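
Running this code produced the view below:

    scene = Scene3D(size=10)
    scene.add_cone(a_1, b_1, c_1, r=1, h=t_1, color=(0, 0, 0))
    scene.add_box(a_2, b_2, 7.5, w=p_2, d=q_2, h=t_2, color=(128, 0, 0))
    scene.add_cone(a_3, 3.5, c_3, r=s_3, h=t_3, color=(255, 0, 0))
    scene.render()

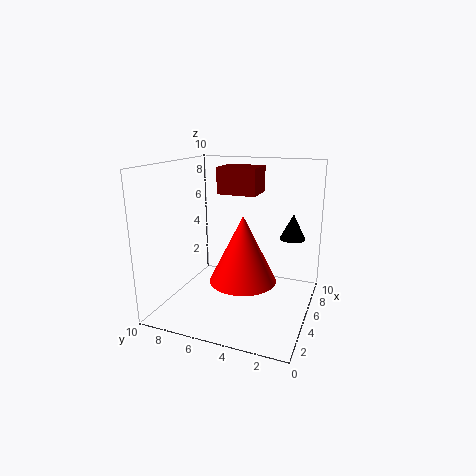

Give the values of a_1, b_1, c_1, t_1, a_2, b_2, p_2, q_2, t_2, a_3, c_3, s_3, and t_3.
a_1 = 9; b_1 = 2; c_1 = 4; t_1 = 2; a_2 = 7; b_2 = 4.5; p_2 = 2.5; q_2 = 3; t_2 = 2; a_3 = 2; c_3 = 3.5; s_3 = 2; t_3 = 4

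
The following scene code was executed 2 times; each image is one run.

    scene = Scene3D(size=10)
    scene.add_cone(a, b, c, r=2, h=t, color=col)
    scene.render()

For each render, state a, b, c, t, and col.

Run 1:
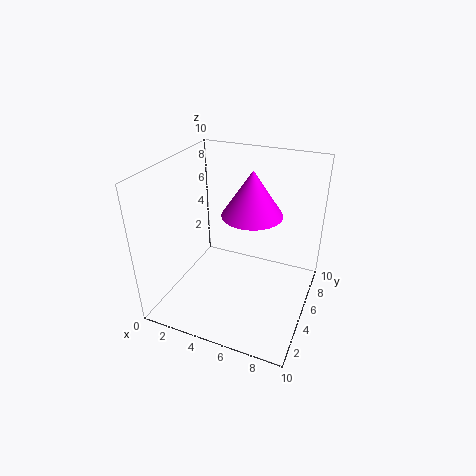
a = 6; b = 5; c = 7; t = 3; col = 'magenta'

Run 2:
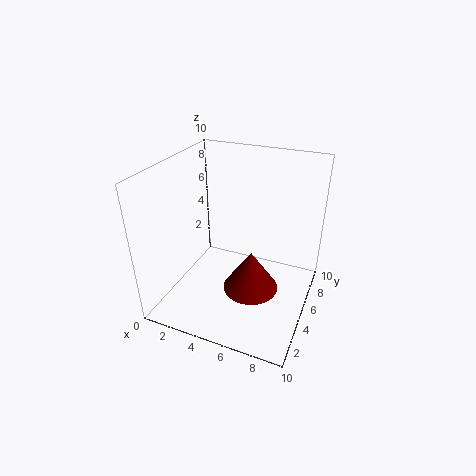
a = 6; b = 5; c = 1; t = 3; col = 'maroon'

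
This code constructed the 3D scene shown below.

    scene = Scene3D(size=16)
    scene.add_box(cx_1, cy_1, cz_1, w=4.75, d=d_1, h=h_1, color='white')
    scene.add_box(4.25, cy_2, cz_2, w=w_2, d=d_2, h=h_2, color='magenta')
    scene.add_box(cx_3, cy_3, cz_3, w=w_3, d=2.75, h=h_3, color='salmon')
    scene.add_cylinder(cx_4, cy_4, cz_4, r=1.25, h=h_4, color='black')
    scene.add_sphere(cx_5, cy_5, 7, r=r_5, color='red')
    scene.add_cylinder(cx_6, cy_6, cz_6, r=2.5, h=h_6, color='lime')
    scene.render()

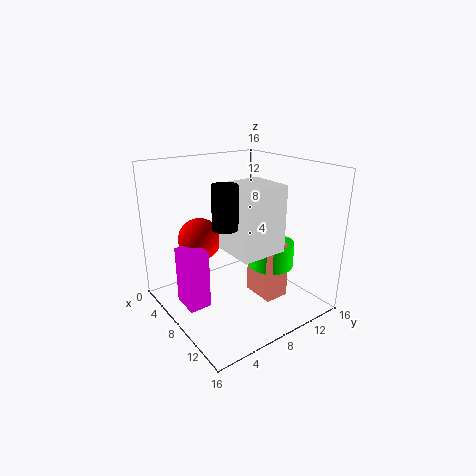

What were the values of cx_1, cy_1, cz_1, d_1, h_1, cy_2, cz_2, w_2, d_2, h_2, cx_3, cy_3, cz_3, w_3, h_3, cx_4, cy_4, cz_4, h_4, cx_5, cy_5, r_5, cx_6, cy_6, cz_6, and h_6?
cx_1 = 8, cy_1 = 5.5, cz_1 = 7.5, d_1 = 5, h_1 = 7, cy_2 = 2, cz_2 = 0.25, w_2 = 3.25, d_2 = 2.5, h_2 = 6.75, cx_3 = 8.5, cy_3 = 9, cz_3 = 1.5, w_3 = 3.75, h_3 = 6.25, cx_4 = 10.75, cy_4 = 4.5, cz_4 = 10.75, h_4 = 4.25, cx_5 = 3.75, cy_5 = 5.5, r_5 = 2.5, cx_6 = 10.25, cy_6 = 11, cz_6 = 4.75, h_6 = 2.75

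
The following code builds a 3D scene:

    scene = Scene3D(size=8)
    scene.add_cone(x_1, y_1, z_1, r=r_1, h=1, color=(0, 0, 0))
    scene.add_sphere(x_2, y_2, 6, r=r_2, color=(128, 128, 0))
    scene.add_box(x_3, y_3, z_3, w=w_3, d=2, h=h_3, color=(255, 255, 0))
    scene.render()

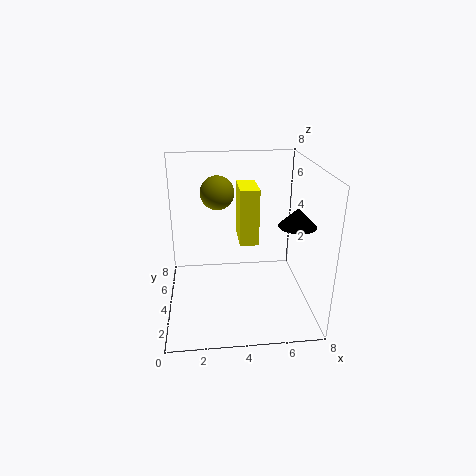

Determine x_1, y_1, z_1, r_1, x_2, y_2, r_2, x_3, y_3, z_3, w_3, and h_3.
x_1 = 7
y_1 = 3
z_1 = 5
r_1 = 1
x_2 = 3
y_2 = 6
r_2 = 1
x_3 = 4
y_3 = 3
z_3 = 4
w_3 = 1
h_3 = 3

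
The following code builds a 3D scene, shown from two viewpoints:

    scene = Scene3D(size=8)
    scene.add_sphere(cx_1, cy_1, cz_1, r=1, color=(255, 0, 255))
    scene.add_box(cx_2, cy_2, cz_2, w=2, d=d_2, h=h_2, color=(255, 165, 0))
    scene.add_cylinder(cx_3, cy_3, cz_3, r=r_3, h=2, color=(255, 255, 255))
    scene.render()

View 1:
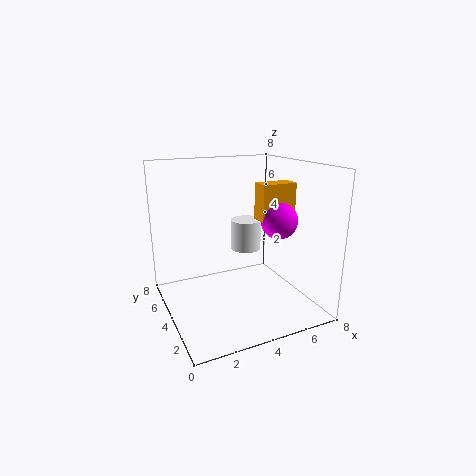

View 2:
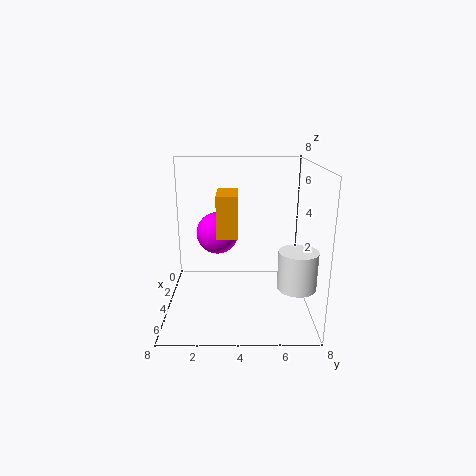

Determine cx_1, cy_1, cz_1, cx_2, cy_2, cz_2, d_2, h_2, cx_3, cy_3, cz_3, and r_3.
cx_1 = 6, cy_1 = 3, cz_1 = 5, cx_2 = 5, cy_2 = 3, cz_2 = 5, d_2 = 1, h_2 = 2, cx_3 = 6, cy_3 = 7, cz_3 = 2, r_3 = 1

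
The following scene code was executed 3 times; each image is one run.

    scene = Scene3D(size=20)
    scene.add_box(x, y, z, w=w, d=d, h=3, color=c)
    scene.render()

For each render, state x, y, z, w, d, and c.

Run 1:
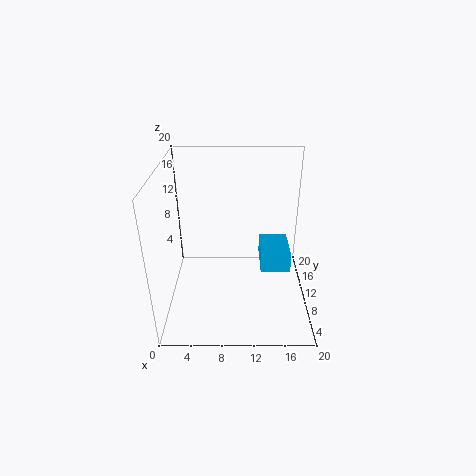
x = 13.5
y = 11.5
z = 3
w = 4.5
d = 6.5
c = 'deepskyblue'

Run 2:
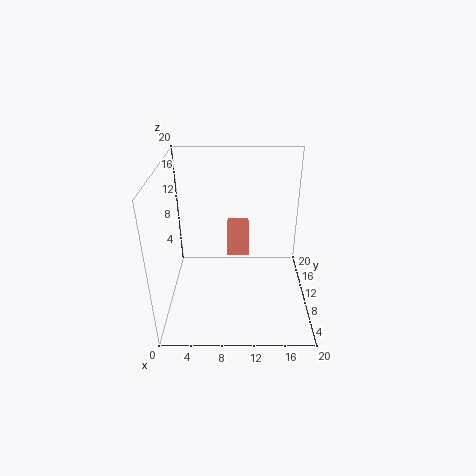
x = 8.5
y = 8
z = 8.5
w = 3
d = 5
c = 'salmon'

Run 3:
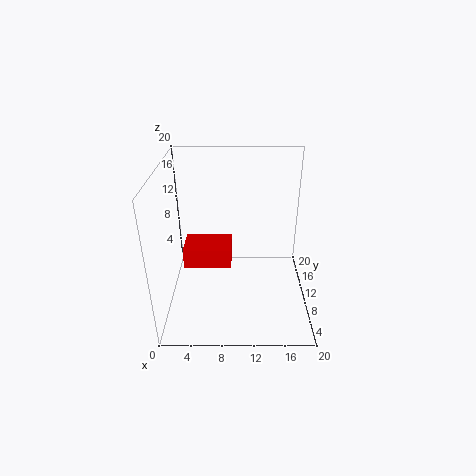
x = 2
y = 10.5
z = 4.5
w = 7
d = 5
c = 'red'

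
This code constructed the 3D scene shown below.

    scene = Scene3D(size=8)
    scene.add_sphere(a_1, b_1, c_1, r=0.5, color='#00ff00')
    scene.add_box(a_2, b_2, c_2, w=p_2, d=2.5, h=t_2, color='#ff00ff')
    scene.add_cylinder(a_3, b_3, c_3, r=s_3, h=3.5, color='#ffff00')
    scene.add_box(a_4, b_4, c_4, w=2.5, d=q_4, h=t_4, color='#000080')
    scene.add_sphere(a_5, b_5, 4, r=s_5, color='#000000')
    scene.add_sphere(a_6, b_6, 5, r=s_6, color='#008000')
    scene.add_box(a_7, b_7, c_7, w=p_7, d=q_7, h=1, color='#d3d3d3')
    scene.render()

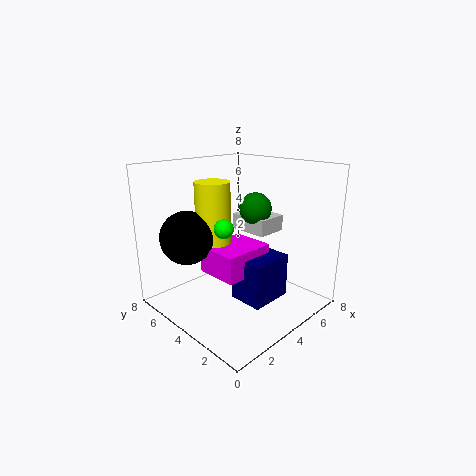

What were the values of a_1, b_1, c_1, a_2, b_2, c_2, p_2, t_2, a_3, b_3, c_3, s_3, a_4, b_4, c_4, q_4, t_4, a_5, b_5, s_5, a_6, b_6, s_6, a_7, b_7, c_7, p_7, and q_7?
a_1 = 2.5, b_1 = 3.5, c_1 = 5, a_2 = 2.5, b_2 = 3, c_2 = 2, p_2 = 3, t_2 = 1.5, a_3 = 3.5, b_3 = 5.5, c_3 = 3.5, s_3 = 1, a_4 = 3.5, b_4 = 2, c_4 = 0.5, q_4 = 2, t_4 = 2.5, a_5 = 2, b_5 = 6, s_5 = 1.5, a_6 = 6.5, b_6 = 5, s_6 = 1, a_7 = 6, b_7 = 4, c_7 = 3.5, p_7 = 2, q_7 = 2.5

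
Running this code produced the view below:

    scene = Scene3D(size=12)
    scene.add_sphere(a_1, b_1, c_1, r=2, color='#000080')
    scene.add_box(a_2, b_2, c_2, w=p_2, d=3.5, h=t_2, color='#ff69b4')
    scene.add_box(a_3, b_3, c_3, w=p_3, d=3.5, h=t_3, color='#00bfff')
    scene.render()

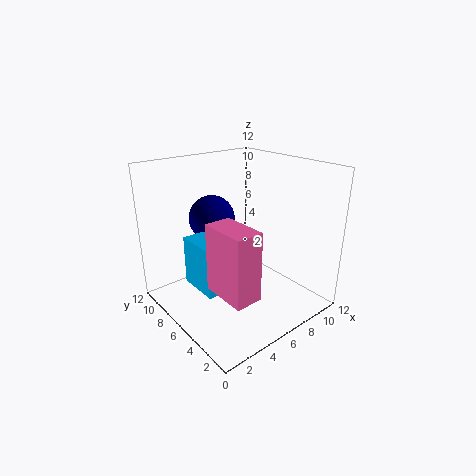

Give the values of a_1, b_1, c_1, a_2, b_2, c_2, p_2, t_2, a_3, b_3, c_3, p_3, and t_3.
a_1 = 5.5, b_1 = 9, c_1 = 7, a_2 = 1.5, b_2 = 0.5, c_2 = 4, p_2 = 2, t_2 = 5, a_3 = 2, b_3 = 4.5, c_3 = 2.5, p_3 = 2.5, t_3 = 4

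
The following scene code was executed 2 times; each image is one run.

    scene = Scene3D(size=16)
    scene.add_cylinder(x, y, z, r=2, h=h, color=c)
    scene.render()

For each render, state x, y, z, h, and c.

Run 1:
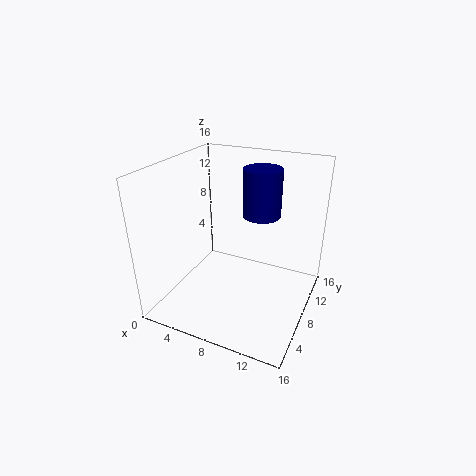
x = 10.5; y = 8.5; z = 11; h = 5; c = 'navy'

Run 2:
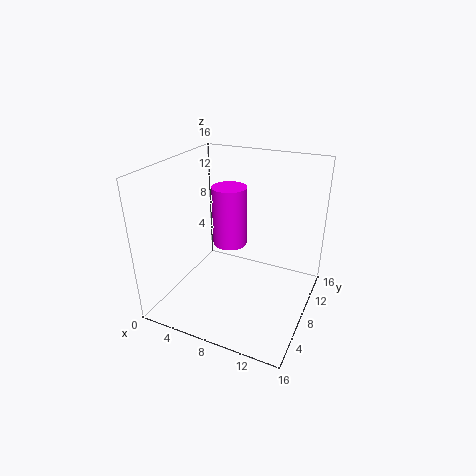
x = 6; y = 10; z = 6; h = 7; c = 'magenta'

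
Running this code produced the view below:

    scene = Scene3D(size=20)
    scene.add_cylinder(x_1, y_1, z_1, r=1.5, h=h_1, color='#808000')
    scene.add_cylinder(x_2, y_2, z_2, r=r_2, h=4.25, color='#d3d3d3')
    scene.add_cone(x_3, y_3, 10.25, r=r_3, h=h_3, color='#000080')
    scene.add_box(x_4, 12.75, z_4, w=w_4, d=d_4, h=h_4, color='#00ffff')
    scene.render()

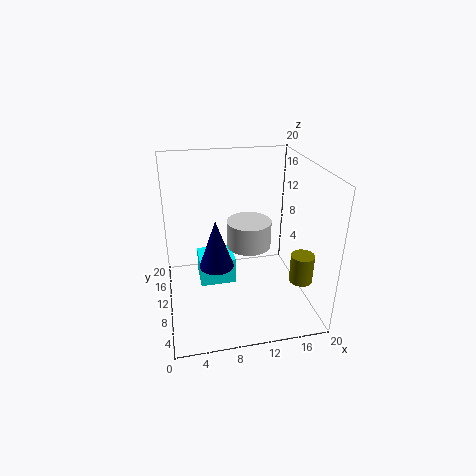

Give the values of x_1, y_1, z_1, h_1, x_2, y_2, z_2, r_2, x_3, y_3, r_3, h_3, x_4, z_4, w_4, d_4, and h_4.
x_1 = 17; y_1 = 3.75; z_1 = 6.25; h_1 = 3.75; x_2 = 13; y_2 = 15.5; z_2 = 5.5; r_2 = 3.5; x_3 = 6; y_3 = 3.5; r_3 = 2; h_3 = 5.75; x_4 = 4.75; z_4 = 0.5; w_4 = 5.5; d_4 = 4.75; h_4 = 4.25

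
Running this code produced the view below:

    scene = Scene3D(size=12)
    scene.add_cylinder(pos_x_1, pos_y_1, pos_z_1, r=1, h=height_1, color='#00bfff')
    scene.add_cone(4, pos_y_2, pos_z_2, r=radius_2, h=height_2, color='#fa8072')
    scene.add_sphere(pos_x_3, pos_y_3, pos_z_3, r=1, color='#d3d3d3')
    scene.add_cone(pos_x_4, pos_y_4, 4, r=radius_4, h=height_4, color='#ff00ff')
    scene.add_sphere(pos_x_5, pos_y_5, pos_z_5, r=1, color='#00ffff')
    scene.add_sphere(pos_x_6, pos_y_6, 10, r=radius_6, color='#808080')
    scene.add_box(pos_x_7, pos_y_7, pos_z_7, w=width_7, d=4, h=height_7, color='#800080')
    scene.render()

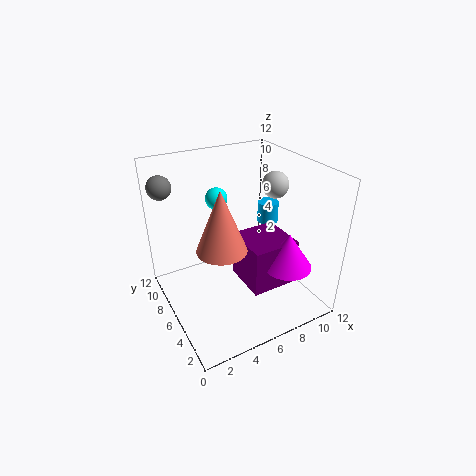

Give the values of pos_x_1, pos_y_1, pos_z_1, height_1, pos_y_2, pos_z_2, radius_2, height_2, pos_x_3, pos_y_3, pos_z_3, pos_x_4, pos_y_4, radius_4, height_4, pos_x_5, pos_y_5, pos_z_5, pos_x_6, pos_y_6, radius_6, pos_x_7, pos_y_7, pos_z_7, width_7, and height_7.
pos_x_1 = 11; pos_y_1 = 9; pos_z_1 = 5; height_1 = 2; pos_y_2 = 5; pos_z_2 = 6; radius_2 = 2; height_2 = 5; pos_x_3 = 8; pos_y_3 = 4; pos_z_3 = 11; pos_x_4 = 9; pos_y_4 = 3; radius_4 = 2; height_4 = 3; pos_x_5 = 6; pos_y_5 = 10; pos_z_5 = 8; pos_x_6 = 1; pos_y_6 = 10; radius_6 = 1; pos_x_7 = 6; pos_y_7 = 3; pos_z_7 = 2; width_7 = 4; height_7 = 4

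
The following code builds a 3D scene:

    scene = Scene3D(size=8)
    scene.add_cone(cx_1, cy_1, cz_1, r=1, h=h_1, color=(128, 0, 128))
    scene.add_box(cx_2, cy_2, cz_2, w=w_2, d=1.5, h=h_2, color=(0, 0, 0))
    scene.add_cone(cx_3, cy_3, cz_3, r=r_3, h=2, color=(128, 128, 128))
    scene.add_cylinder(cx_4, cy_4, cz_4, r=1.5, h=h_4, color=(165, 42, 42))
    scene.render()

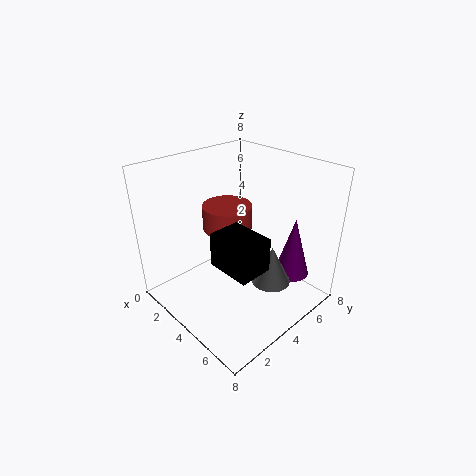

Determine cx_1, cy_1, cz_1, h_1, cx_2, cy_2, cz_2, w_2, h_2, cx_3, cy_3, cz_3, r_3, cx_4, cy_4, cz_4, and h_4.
cx_1 = 6, cy_1 = 6.5, cz_1 = 1.5, h_1 = 3.5, cx_2 = 6, cy_2 = 0.5, cz_2 = 5, w_2 = 2, h_2 = 1.5, cx_3 = 6.5, cy_3 = 4, cz_3 = 2.5, r_3 = 1, cx_4 = 2, cy_4 = 5, cz_4 = 3.5, h_4 = 1.5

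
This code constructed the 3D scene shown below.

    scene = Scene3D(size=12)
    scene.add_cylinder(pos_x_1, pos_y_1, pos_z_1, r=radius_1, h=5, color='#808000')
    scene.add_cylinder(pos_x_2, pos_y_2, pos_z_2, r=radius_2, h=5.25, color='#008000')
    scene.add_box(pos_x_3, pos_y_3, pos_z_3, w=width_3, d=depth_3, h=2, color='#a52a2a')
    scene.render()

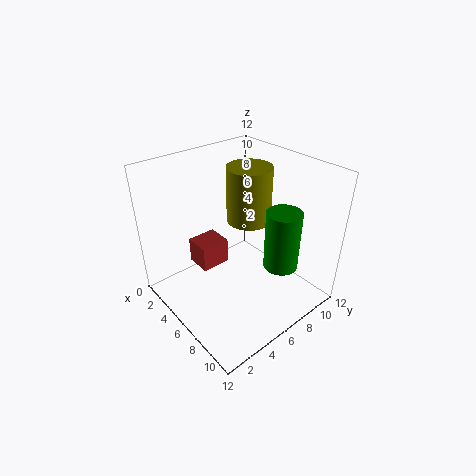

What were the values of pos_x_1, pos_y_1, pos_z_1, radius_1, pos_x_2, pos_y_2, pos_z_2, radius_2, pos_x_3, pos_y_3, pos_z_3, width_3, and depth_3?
pos_x_1 = 4.25, pos_y_1 = 8.75, pos_z_1 = 6, radius_1 = 2, pos_x_2 = 8.25, pos_y_2 = 9, pos_z_2 = 3, radius_2 = 1.5, pos_x_3 = 4.5, pos_y_3 = 2.25, pos_z_3 = 4.75, width_3 = 2, depth_3 = 2.25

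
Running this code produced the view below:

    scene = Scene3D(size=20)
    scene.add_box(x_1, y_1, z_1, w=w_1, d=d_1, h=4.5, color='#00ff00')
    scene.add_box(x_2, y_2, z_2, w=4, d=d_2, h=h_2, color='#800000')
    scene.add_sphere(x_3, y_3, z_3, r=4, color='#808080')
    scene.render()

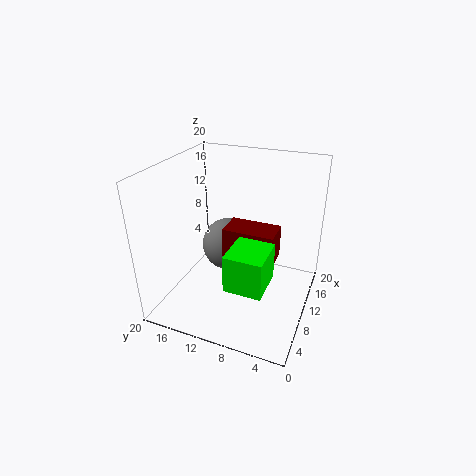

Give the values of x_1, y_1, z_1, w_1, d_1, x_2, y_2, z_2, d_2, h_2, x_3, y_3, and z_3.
x_1 = 0.5; y_1 = 3.5; z_1 = 8.5; w_1 = 5; d_1 = 4.5; x_2 = 8; y_2 = 4.5; z_2 = 7.5; d_2 = 7; h_2 = 4.5; x_3 = 13.5; y_3 = 13; z_3 = 6.5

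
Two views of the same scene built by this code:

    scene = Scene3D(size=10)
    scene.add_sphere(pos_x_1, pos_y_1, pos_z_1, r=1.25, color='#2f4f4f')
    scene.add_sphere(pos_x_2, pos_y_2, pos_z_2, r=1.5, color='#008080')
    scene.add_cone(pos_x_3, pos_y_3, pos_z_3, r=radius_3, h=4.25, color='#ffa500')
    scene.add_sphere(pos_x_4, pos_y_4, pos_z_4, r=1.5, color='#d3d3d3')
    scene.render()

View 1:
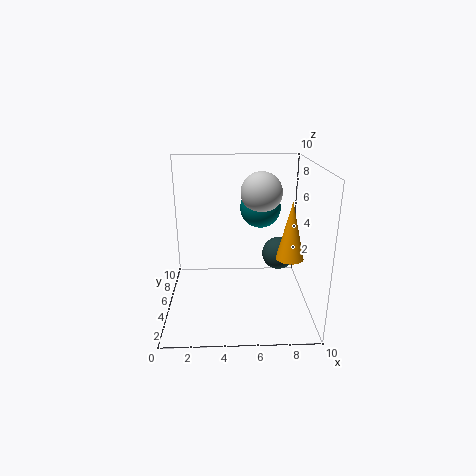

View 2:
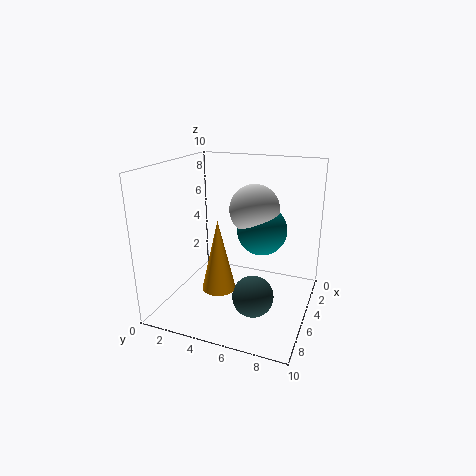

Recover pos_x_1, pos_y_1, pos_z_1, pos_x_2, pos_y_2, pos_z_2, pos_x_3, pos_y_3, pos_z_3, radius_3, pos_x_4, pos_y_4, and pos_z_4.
pos_x_1 = 8.25; pos_y_1 = 7.25; pos_z_1 = 2.75; pos_x_2 = 6.75; pos_y_2 = 7.25; pos_z_2 = 6.5; pos_x_3 = 8.75; pos_y_3 = 5.25; pos_z_3 = 3.25; radius_3 = 1; pos_x_4 = 6.75; pos_y_4 = 6.75; pos_z_4 = 7.75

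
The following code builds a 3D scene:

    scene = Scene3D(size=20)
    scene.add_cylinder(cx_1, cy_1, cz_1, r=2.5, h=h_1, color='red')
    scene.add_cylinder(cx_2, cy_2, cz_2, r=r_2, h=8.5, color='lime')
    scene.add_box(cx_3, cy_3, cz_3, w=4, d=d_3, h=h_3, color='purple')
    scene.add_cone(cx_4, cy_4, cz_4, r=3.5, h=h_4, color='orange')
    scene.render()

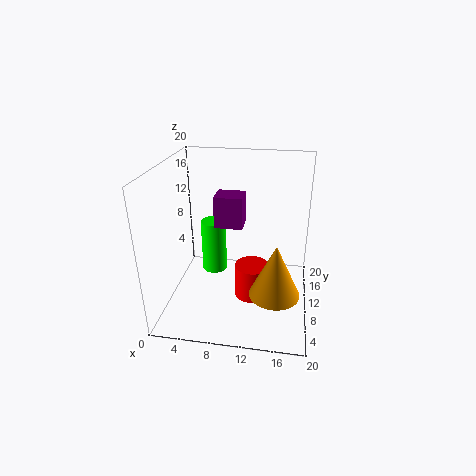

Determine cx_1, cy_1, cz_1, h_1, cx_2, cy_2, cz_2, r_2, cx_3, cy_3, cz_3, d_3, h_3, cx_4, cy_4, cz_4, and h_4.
cx_1 = 12; cy_1 = 10.5; cz_1 = 0.5; h_1 = 5; cx_2 = 5; cy_2 = 16; cz_2 = 1; r_2 = 2; cx_3 = 6.5; cy_3 = 10.5; cz_3 = 11; d_3 = 3.5; h_3 = 4.5; cx_4 = 15.5; cy_4 = 7.5; cz_4 = 3; h_4 = 7.5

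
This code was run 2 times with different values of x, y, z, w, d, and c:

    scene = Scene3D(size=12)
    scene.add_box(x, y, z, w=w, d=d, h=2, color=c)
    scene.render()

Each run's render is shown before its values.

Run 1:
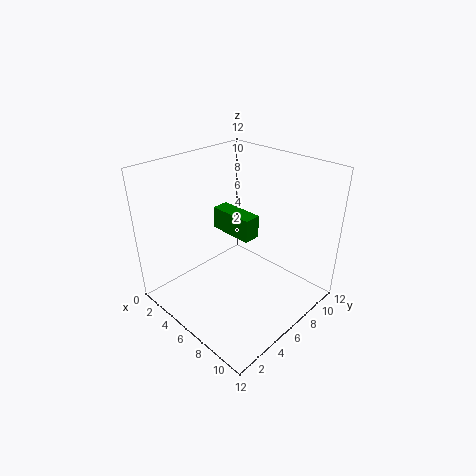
x = 2.5, y = 6.5, z = 5.5, w = 4, d = 1.5, c = 'green'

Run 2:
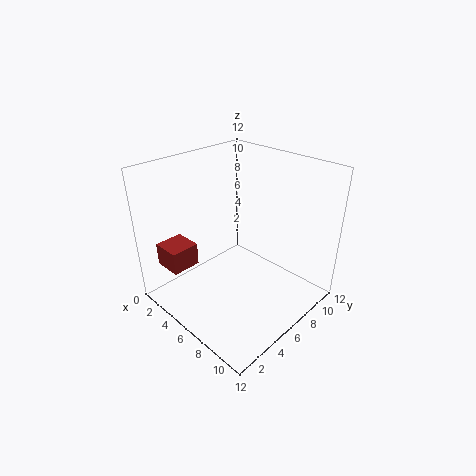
x = 0.5, y = 1.5, z = 3, w = 2.5, d = 2.5, c = 'brown'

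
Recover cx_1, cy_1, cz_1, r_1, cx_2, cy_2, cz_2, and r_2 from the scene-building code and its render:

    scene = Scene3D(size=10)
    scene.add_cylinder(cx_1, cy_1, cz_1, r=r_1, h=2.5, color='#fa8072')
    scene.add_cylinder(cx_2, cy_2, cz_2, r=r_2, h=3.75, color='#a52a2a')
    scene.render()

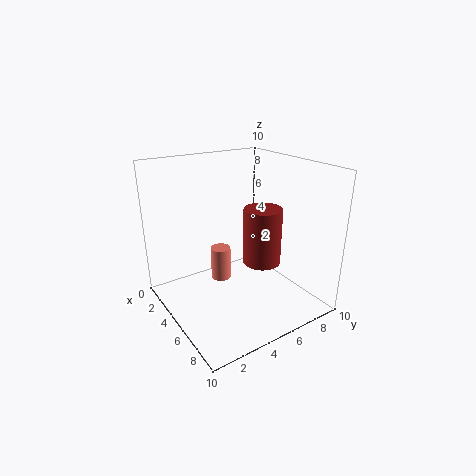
cx_1 = 3
cy_1 = 4.75
cz_1 = 1
r_1 = 0.75
cx_2 = 6.75
cy_2 = 5.75
cz_2 = 3.75
r_2 = 1.25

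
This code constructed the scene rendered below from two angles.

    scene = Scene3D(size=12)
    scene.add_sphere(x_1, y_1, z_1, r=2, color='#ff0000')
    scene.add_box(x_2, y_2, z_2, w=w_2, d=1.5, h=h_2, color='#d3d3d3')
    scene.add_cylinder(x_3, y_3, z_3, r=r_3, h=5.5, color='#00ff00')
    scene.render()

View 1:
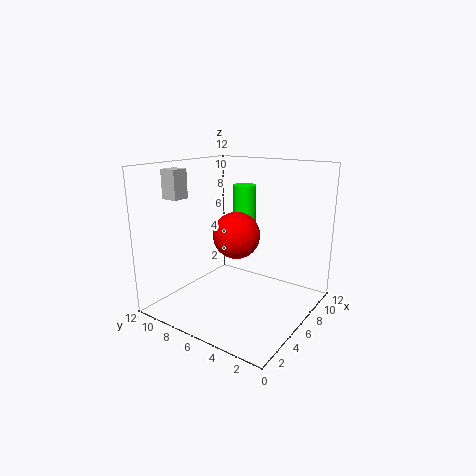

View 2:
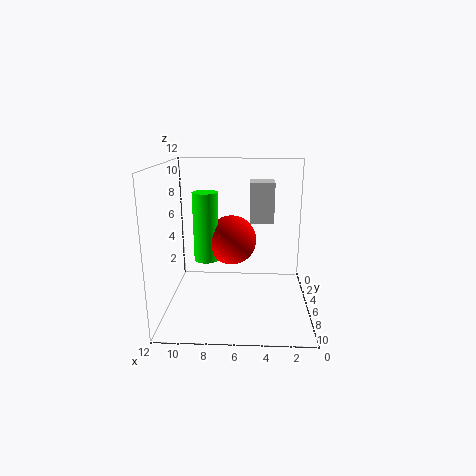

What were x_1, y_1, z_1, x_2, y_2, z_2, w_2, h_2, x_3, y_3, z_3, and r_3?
x_1 = 6.5, y_1 = 6.5, z_1 = 6, x_2 = 3.5, y_2 = 10.5, z_2 = 9, w_2 = 1.5, h_2 = 2.5, x_3 = 8.5, y_3 = 7, z_3 = 4.5, r_3 = 1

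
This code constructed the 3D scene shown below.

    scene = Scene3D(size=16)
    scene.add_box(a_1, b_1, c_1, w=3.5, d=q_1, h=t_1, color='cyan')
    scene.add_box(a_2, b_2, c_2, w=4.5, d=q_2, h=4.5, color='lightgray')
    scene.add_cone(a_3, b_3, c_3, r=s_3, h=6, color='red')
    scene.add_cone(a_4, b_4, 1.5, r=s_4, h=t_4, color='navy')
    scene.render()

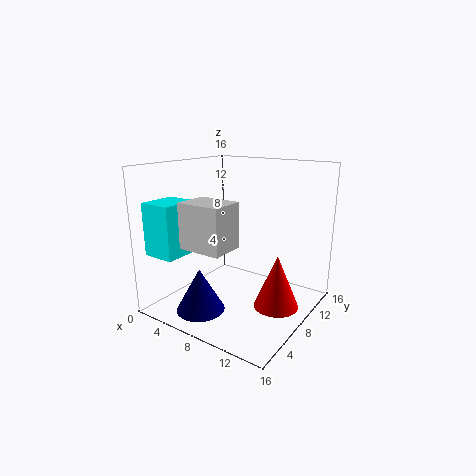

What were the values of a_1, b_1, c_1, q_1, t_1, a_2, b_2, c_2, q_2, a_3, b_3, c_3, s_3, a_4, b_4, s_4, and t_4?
a_1 = 1.5; b_1 = 0.5; c_1 = 7; q_1 = 4; t_1 = 5.5; a_2 = 6; b_2 = 1; c_2 = 8.5; q_2 = 3.5; a_3 = 12.5; b_3 = 9; c_3 = 0.5; s_3 = 2.5; a_4 = 7; b_4 = 2.5; s_4 = 2.5; t_4 = 4.5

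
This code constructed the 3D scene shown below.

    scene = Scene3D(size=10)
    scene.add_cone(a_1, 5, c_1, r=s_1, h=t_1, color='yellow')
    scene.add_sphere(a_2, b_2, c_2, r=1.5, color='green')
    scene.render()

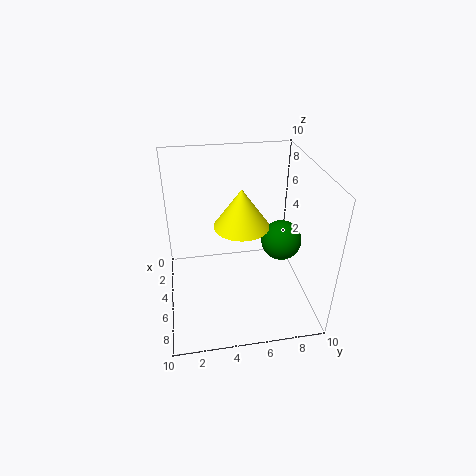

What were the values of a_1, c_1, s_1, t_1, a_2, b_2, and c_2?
a_1 = 6.25, c_1 = 6.75, s_1 = 1.75, t_1 = 2.5, a_2 = 4, b_2 = 8.5, c_2 = 3.75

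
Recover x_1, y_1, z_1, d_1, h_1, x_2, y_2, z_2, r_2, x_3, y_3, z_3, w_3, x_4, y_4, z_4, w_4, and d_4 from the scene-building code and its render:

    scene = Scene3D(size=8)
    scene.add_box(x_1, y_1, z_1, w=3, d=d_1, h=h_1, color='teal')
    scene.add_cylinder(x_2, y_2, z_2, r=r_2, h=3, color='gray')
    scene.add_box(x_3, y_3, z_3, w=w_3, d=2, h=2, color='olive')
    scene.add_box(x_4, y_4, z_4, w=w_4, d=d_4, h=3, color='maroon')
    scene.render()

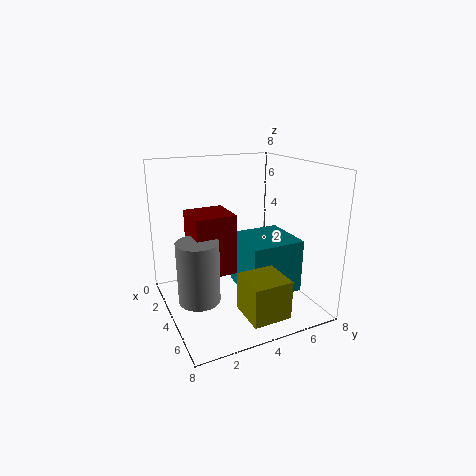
x_1 = 3, y_1 = 4, z_1 = 1, d_1 = 3, h_1 = 3, x_2 = 6, y_2 = 1, z_2 = 2, r_2 = 1, x_3 = 6, y_3 = 3, z_3 = 1, w_3 = 2, x_4 = 4, y_4 = 1, z_4 = 3, w_4 = 2, d_4 = 2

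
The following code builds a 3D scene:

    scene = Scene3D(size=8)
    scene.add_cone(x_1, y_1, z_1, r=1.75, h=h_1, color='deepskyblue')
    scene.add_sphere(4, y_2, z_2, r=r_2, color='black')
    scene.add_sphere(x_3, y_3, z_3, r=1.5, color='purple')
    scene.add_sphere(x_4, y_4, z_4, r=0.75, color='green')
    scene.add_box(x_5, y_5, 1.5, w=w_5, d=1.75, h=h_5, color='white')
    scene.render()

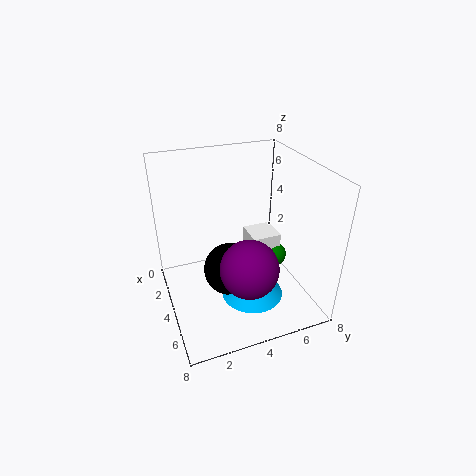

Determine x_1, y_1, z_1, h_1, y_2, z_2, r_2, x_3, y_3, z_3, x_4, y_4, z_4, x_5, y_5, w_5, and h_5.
x_1 = 5; y_1 = 4.5; z_1 = 0.75; h_1 = 1.75; y_2 = 3.5; z_2 = 2; r_2 = 1.5; x_3 = 6.25; y_3 = 3.75; z_3 = 3.5; x_4 = 3.25; y_4 = 6.75; z_4 = 1.75; x_5 = 1.75; y_5 = 5.25; w_5 = 1.75; h_5 = 1.75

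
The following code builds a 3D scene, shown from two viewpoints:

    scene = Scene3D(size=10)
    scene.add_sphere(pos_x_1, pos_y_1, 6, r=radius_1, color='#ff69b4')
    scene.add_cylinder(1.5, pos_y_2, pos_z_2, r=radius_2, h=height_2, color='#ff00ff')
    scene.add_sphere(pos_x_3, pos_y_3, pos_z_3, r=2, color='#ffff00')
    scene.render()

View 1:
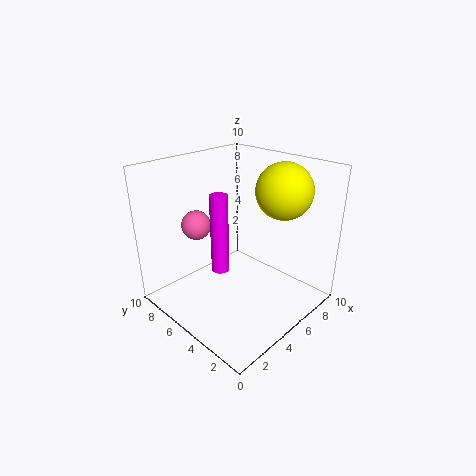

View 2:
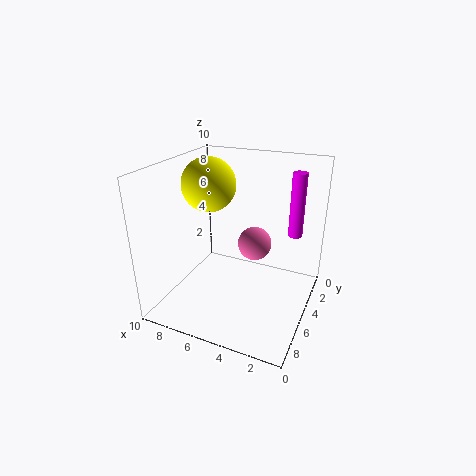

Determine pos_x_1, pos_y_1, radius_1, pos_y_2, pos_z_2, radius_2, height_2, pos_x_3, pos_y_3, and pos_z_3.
pos_x_1 = 3; pos_y_1 = 7; radius_1 = 1; pos_y_2 = 3; pos_z_2 = 5; radius_2 = 0.5; height_2 = 4.5; pos_x_3 = 8; pos_y_3 = 3.5; pos_z_3 = 8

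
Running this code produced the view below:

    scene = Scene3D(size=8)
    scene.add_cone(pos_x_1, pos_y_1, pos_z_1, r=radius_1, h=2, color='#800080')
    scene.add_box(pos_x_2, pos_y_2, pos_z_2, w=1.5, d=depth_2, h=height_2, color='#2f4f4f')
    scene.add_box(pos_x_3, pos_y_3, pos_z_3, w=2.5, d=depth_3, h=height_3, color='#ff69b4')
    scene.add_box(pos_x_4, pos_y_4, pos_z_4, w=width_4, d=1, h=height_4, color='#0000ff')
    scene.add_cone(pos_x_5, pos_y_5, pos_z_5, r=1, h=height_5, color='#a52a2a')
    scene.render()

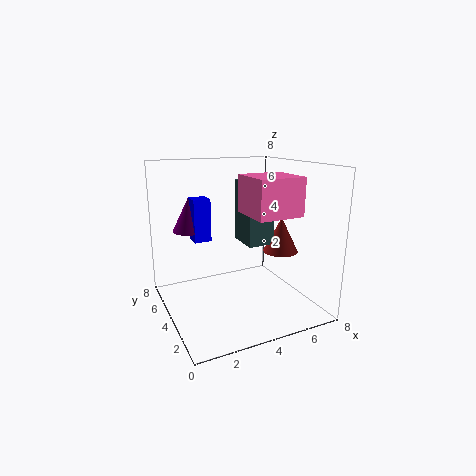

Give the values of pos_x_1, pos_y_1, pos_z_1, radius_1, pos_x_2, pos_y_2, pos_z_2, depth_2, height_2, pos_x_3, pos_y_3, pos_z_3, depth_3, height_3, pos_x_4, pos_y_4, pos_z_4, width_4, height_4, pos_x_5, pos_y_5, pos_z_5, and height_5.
pos_x_1 = 2
pos_y_1 = 6.5
pos_z_1 = 4
radius_1 = 1
pos_x_2 = 4.5
pos_y_2 = 3.5
pos_z_2 = 3.5
depth_2 = 2
height_2 = 3.5
pos_x_3 = 4
pos_y_3 = 1.5
pos_z_3 = 5.5
depth_3 = 2.5
height_3 = 2
pos_x_4 = 2
pos_y_4 = 5.5
pos_z_4 = 3.5
width_4 = 1
height_4 = 2.5
pos_x_5 = 6.5
pos_y_5 = 3.5
pos_z_5 = 3
height_5 = 2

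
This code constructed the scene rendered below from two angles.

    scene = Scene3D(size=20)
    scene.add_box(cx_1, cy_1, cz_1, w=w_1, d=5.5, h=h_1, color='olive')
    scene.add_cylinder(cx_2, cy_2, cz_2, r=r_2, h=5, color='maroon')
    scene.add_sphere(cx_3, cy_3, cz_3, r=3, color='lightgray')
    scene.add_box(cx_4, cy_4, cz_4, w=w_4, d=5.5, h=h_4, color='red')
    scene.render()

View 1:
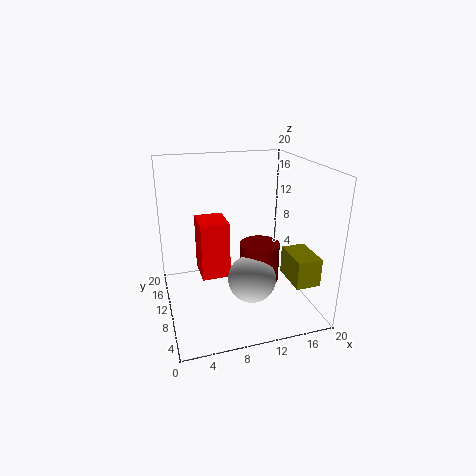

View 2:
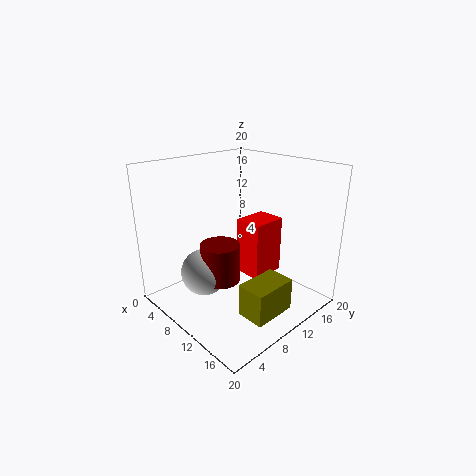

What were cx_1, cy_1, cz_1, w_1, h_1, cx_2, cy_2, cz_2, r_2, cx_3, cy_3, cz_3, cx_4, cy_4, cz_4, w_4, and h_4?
cx_1 = 16.5, cy_1 = 4, cz_1 = 4, w_1 = 3.5, h_1 = 4, cx_2 = 11.5, cy_2 = 5.5, cz_2 = 6, r_2 = 2.5, cx_3 = 10, cy_3 = 4, cz_3 = 7, cx_4 = 5.5, cy_4 = 14, cz_4 = 1.5, w_4 = 4.5, h_4 = 9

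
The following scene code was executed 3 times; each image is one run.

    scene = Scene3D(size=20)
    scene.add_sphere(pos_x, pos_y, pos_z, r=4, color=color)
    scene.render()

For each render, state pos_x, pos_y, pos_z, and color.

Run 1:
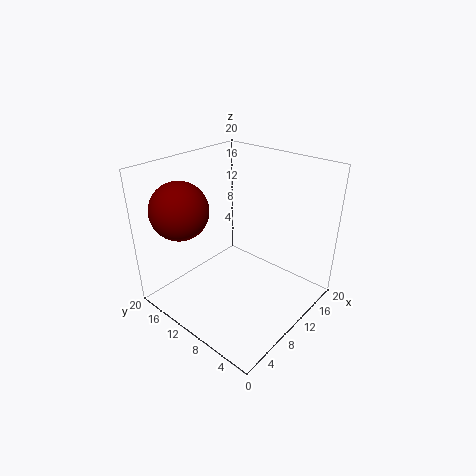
pos_x = 5, pos_y = 16, pos_z = 14, color = 'maroon'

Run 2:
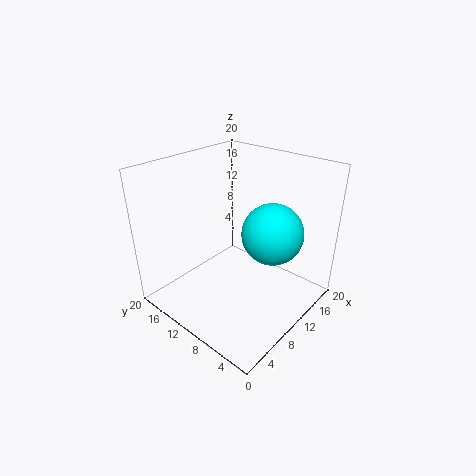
pos_x = 11, pos_y = 5, pos_z = 12, color = 'cyan'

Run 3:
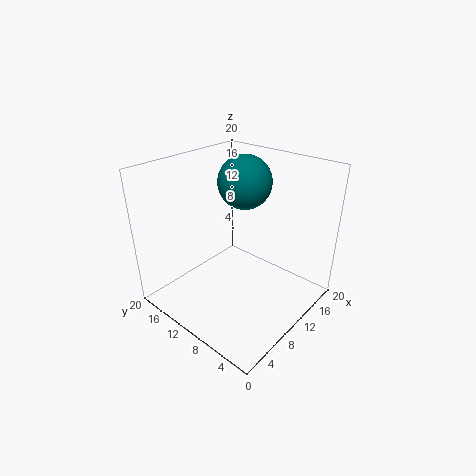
pos_x = 15, pos_y = 13, pos_z = 16, color = 'teal'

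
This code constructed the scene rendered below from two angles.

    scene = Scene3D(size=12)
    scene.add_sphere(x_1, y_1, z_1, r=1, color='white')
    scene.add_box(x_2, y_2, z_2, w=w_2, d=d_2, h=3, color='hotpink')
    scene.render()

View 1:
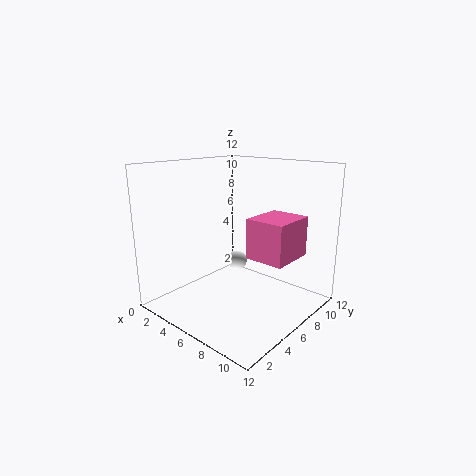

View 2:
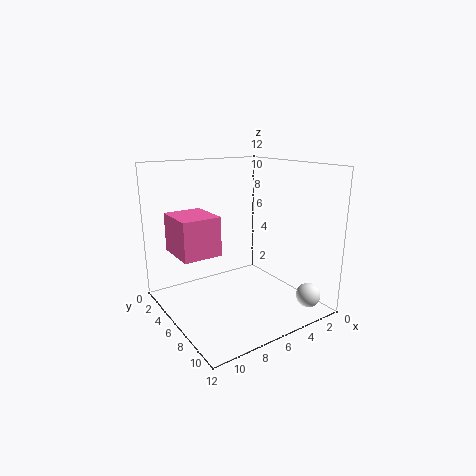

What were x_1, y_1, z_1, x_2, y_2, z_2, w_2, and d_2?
x_1 = 2; y_1 = 10.5; z_1 = 1.5; x_2 = 8.5; y_2 = 4; z_2 = 5.5; w_2 = 3; d_2 = 3.5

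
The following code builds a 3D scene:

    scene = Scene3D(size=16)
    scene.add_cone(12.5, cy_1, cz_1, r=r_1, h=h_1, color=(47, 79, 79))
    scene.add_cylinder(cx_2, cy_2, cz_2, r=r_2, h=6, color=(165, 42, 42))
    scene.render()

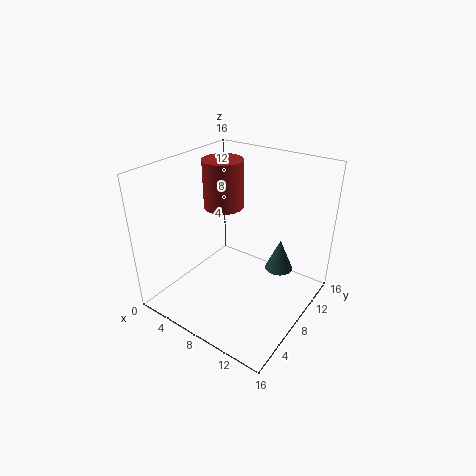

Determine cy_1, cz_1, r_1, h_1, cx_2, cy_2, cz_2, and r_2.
cy_1 = 9.5, cz_1 = 5, r_1 = 1.5, h_1 = 3.5, cx_2 = 3, cy_2 = 12, cz_2 = 9, r_2 = 2.5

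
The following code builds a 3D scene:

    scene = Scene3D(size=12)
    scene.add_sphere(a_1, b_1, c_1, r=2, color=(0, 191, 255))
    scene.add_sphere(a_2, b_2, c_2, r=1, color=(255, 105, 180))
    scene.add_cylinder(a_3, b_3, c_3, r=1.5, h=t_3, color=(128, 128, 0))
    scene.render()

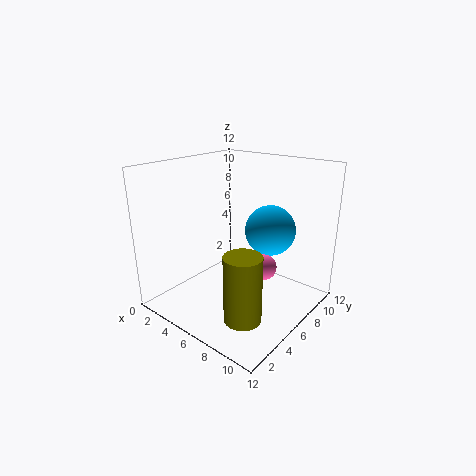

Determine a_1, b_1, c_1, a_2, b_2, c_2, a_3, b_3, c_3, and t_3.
a_1 = 8.5; b_1 = 7; c_1 = 7; a_2 = 9; b_2 = 5.5; c_2 = 4.5; a_3 = 8.5; b_3 = 3.5; c_3 = 0.5; t_3 = 5.5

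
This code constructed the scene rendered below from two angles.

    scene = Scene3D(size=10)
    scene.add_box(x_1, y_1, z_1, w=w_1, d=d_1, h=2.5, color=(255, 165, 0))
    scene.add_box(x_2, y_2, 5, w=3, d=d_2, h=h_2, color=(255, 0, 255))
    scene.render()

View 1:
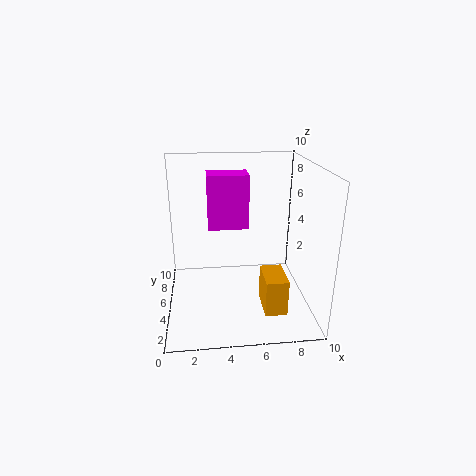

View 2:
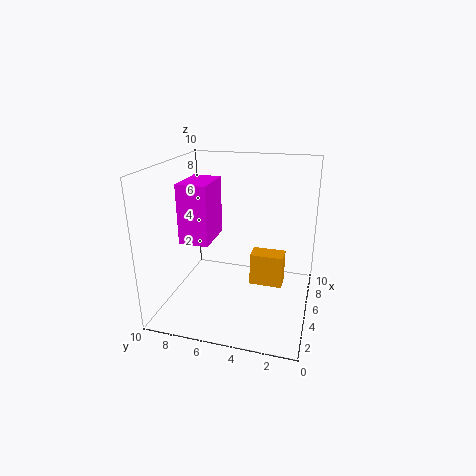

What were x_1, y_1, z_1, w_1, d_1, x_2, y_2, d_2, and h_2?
x_1 = 6.5, y_1 = 2, z_1 = 0.5, w_1 = 1.5, d_1 = 2.5, x_2 = 3, y_2 = 6.5, d_2 = 2, h_2 = 4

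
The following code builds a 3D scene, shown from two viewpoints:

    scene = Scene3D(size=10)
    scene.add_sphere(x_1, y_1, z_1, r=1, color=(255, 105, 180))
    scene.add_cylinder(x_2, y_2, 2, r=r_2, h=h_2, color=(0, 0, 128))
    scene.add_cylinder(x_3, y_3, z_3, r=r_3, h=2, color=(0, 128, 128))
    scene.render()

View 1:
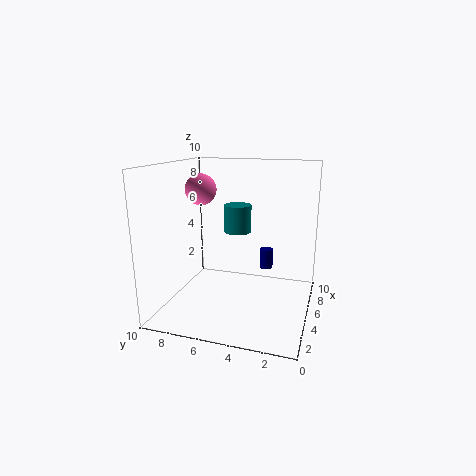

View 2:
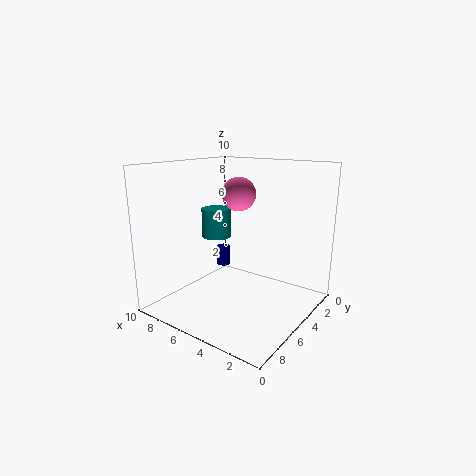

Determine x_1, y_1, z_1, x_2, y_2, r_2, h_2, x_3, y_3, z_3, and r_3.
x_1 = 3.5; y_1 = 7; z_1 = 8.5; x_2 = 7.5; y_2 = 3.5; r_2 = 0.5; h_2 = 1.5; x_3 = 6.5; y_3 = 5.5; z_3 = 5; r_3 = 1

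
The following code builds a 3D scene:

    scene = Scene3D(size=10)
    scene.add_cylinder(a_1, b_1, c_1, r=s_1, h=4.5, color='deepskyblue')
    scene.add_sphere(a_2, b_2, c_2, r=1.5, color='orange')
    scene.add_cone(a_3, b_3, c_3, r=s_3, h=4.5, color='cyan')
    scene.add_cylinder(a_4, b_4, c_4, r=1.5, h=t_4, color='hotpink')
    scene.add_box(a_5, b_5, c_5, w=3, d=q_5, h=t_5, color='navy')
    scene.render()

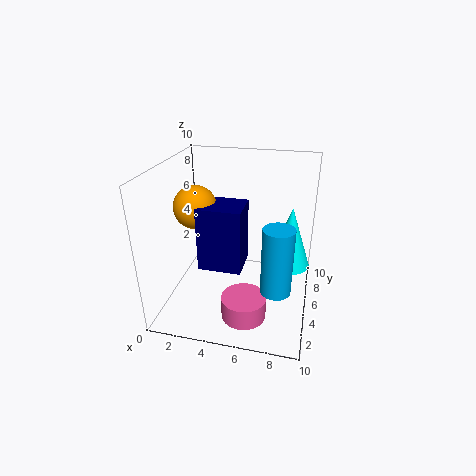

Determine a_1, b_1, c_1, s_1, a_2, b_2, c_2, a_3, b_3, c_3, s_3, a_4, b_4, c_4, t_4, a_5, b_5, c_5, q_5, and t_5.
a_1 = 8; b_1 = 3; c_1 = 2.5; s_1 = 1; a_2 = 2; b_2 = 5; c_2 = 7; a_3 = 8.5; b_3 = 6.5; c_3 = 2.5; s_3 = 1.5; a_4 = 6; b_4 = 2.5; c_4 = 0.5; t_4 = 1.5; a_5 = 2.5; b_5 = 3.5; c_5 = 3; q_5 = 2.5; t_5 = 4.5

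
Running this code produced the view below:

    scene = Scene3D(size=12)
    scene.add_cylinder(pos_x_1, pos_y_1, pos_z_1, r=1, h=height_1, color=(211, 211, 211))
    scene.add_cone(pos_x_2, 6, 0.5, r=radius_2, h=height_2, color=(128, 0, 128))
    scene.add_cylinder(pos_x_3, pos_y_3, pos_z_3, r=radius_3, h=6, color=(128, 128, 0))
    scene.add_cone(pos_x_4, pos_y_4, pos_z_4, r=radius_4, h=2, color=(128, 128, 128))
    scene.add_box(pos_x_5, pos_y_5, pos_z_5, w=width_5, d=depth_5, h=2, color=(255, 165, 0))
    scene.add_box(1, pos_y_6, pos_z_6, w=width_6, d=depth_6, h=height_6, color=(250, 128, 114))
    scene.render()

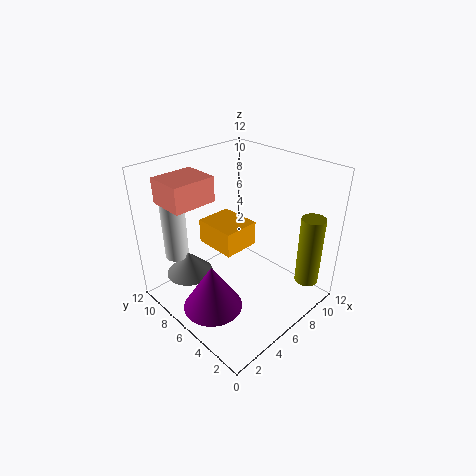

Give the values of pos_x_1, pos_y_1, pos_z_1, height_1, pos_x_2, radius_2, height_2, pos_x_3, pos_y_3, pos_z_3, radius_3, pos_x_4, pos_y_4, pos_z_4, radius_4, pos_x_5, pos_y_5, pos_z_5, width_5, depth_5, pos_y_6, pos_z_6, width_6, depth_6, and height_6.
pos_x_1 = 2.5, pos_y_1 = 10, pos_z_1 = 4, height_1 = 6, pos_x_2 = 3, radius_2 = 2.5, height_2 = 4, pos_x_3 = 10, pos_y_3 = 1.5, pos_z_3 = 2, radius_3 = 1, pos_x_4 = 3, pos_y_4 = 9, pos_z_4 = 2.5, radius_4 = 2, pos_x_5 = 4, pos_y_5 = 5, pos_z_5 = 5.5, width_5 = 3, depth_5 = 3.5, pos_y_6 = 7, pos_z_6 = 9.5, width_6 = 3.5, depth_6 = 3, height_6 = 2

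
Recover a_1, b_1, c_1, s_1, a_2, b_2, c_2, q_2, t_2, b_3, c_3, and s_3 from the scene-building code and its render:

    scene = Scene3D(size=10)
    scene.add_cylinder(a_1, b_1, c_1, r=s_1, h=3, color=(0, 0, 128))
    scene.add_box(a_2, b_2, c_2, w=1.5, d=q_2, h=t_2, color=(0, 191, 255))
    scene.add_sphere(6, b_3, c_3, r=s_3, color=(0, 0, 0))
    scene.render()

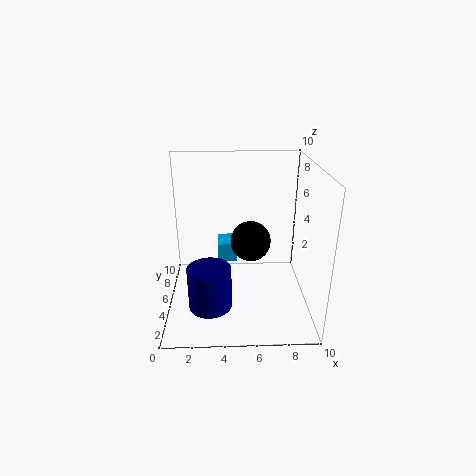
a_1 = 3; b_1 = 3.5; c_1 = 0.5; s_1 = 1.5; a_2 = 3.5; b_2 = 7; c_2 = 2; q_2 = 2; t_2 = 1.5; b_3 = 6.5; c_3 = 4; s_3 = 1.5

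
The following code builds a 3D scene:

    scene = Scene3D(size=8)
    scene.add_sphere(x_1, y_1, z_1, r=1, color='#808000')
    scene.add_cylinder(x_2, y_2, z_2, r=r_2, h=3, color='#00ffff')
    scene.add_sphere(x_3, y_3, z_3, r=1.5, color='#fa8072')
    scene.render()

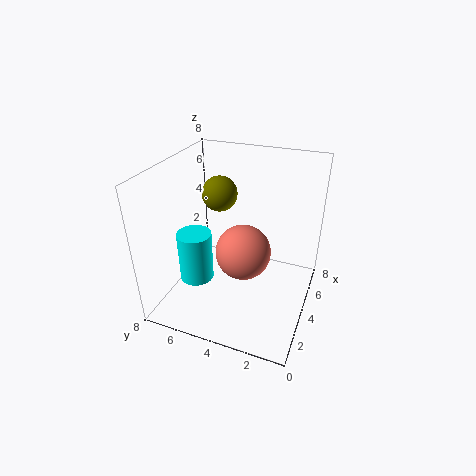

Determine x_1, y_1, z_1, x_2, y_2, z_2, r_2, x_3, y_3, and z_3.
x_1 = 5
y_1 = 5.5
z_1 = 6
x_2 = 3.5
y_2 = 6.5
z_2 = 1
r_2 = 1
x_3 = 3.5
y_3 = 3.5
z_3 = 3.5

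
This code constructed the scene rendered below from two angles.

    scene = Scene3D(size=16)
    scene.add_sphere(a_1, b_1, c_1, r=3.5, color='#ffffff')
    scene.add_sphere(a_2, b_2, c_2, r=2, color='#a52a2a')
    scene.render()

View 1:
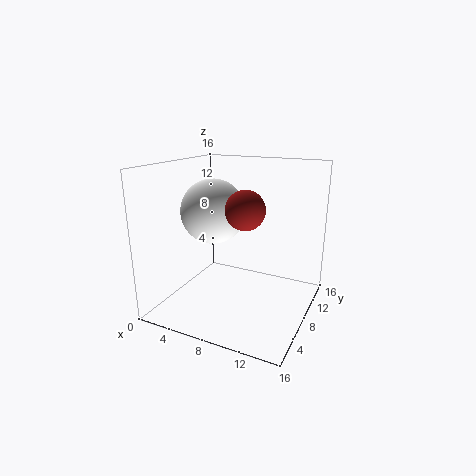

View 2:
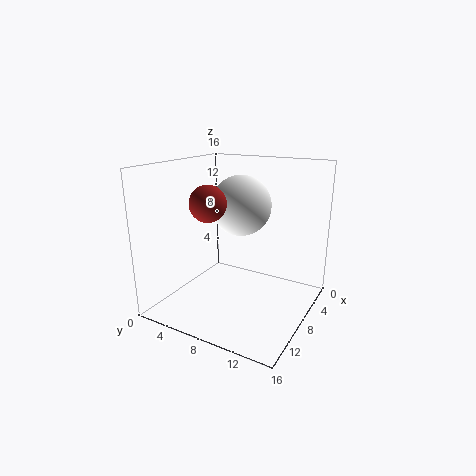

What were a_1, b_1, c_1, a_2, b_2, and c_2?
a_1 = 5.5; b_1 = 7; c_1 = 11; a_2 = 10; b_2 = 5.5; c_2 = 12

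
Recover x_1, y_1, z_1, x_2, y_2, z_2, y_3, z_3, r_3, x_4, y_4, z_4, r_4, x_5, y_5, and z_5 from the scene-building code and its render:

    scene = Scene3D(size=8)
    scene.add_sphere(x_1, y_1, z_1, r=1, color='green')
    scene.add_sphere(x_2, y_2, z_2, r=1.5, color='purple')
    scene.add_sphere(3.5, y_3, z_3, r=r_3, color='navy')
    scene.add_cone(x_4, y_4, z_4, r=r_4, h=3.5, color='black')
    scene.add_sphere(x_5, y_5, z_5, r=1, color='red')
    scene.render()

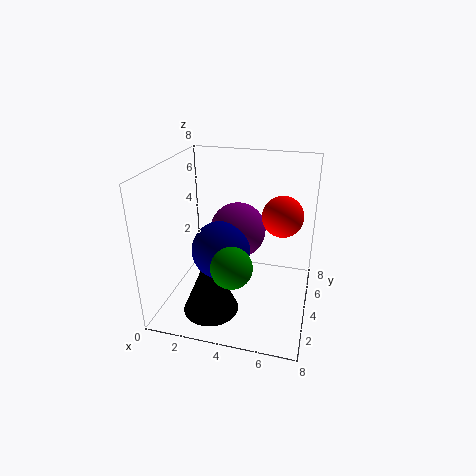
x_1 = 4.5
y_1 = 1
z_1 = 4
x_2 = 4
y_2 = 4
z_2 = 4.5
y_3 = 2.5
z_3 = 4
r_3 = 1.5
x_4 = 3
y_4 = 2
z_4 = 0.5
r_4 = 1.5
x_5 = 6.5
y_5 = 3
z_5 = 6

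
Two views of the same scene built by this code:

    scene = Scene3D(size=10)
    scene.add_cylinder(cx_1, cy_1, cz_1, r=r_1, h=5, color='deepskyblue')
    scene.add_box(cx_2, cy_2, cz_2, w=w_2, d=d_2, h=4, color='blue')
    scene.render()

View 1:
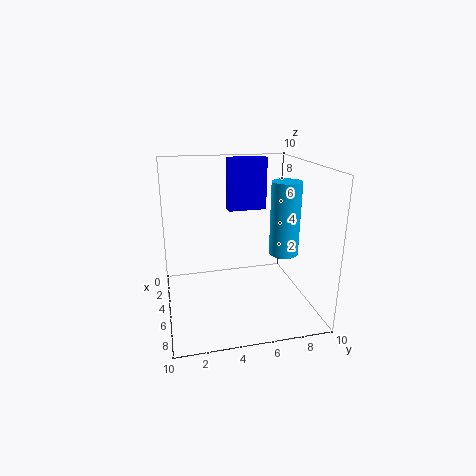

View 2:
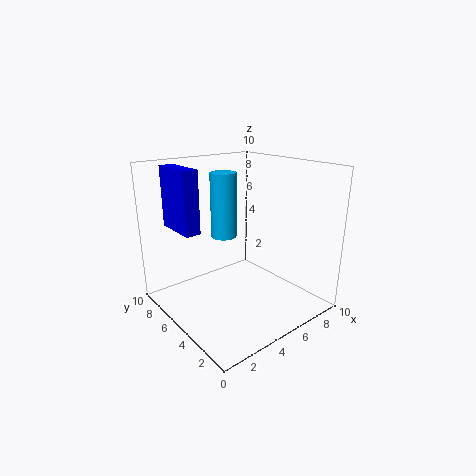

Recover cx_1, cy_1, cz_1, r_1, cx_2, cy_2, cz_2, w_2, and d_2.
cx_1 = 6
cy_1 = 8
cz_1 = 4
r_1 = 1
cx_2 = 1
cy_2 = 5
cz_2 = 6
w_2 = 1
d_2 = 3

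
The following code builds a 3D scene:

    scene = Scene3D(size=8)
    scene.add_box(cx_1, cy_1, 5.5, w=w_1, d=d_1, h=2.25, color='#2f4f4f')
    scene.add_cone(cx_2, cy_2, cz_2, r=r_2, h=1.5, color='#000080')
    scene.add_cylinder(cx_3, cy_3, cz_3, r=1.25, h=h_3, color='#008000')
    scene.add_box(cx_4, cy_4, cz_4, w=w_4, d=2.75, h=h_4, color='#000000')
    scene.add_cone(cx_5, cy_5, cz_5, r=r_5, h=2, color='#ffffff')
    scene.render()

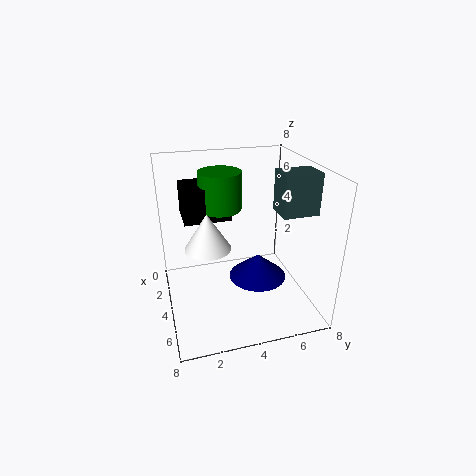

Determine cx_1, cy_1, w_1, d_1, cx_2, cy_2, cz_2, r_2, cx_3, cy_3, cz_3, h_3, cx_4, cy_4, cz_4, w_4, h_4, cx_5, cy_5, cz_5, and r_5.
cx_1 = 4, cy_1 = 6, w_1 = 1.5, d_1 = 2, cx_2 = 3.25, cy_2 = 5.5, cz_2 = 0.75, r_2 = 1.75, cx_3 = 2, cy_3 = 3.5, cz_3 = 5, h_3 = 2.25, cx_4 = 0.5, cy_4 = 1.25, cz_4 = 4.5, w_4 = 2.25, h_4 = 2, cx_5 = 4.25, cy_5 = 2.25, cz_5 = 3.75, r_5 = 1.25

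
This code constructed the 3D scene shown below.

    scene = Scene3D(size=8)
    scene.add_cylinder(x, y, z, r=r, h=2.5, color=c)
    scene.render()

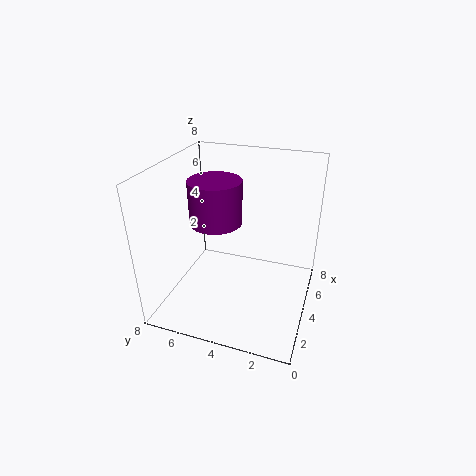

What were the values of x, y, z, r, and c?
x = 4.5, y = 5.5, z = 4.5, r = 1.5, c = 'purple'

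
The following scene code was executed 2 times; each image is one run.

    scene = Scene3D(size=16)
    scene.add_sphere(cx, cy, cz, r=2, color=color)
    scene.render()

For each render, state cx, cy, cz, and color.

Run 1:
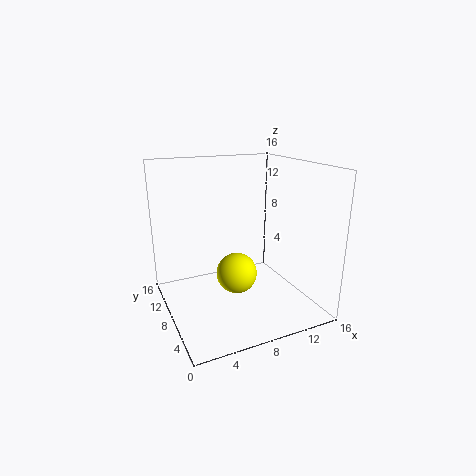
cx = 6, cy = 4, cz = 6, color = 'yellow'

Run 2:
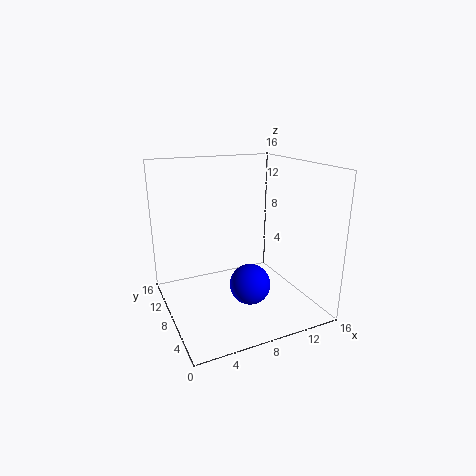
cx = 7, cy = 3, cz = 5, color = 'blue'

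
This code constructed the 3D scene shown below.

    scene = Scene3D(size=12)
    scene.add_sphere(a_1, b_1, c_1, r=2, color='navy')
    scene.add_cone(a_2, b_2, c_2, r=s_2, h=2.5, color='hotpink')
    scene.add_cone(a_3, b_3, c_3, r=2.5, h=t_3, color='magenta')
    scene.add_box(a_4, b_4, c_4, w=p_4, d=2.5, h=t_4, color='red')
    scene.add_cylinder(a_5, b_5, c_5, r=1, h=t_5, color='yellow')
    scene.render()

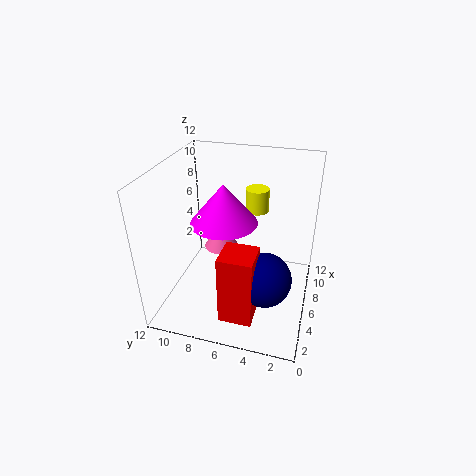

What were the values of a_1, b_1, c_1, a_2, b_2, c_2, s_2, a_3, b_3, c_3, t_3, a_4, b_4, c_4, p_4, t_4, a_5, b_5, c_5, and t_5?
a_1 = 2.5, b_1 = 3, c_1 = 5, a_2 = 7.5, b_2 = 8, c_2 = 4, s_2 = 1.5, a_3 = 4, b_3 = 6.5, c_3 = 8.5, t_3 = 3, a_4 = 0.5, b_4 = 3.5, c_4 = 2, p_4 = 2.5, t_4 = 5.5, a_5 = 8.5, b_5 = 5, c_5 = 7.5, t_5 = 2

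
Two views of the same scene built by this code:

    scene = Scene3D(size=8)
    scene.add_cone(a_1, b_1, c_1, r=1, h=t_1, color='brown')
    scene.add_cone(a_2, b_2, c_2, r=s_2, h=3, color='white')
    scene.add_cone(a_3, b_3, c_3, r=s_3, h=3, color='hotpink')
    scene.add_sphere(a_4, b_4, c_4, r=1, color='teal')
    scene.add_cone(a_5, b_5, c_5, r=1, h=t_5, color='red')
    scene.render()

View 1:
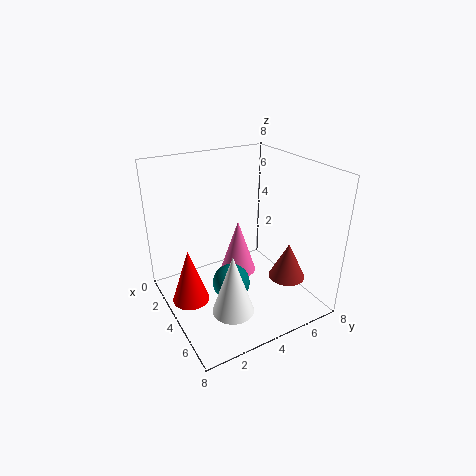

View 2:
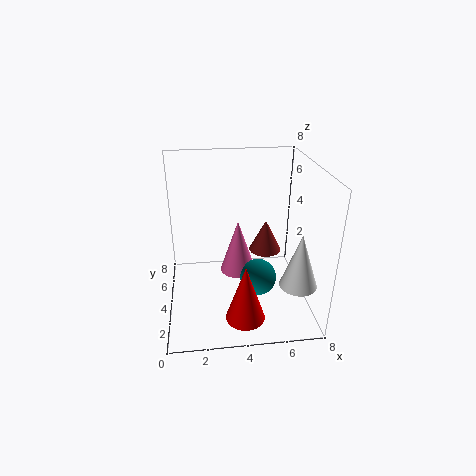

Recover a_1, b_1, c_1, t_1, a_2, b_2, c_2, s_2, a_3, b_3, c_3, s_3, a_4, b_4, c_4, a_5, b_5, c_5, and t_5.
a_1 = 6
b_1 = 6
c_1 = 2
t_1 = 2
a_2 = 7
b_2 = 2
c_2 = 2
s_2 = 1
a_3 = 4
b_3 = 4
c_3 = 2
s_3 = 1
a_4 = 5
b_4 = 3
c_4 = 2
a_5 = 4
b_5 = 1
c_5 = 1
t_5 = 3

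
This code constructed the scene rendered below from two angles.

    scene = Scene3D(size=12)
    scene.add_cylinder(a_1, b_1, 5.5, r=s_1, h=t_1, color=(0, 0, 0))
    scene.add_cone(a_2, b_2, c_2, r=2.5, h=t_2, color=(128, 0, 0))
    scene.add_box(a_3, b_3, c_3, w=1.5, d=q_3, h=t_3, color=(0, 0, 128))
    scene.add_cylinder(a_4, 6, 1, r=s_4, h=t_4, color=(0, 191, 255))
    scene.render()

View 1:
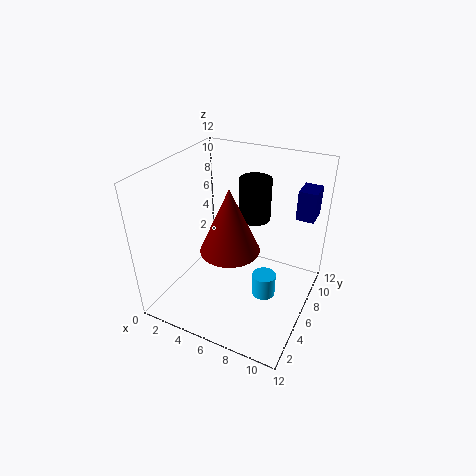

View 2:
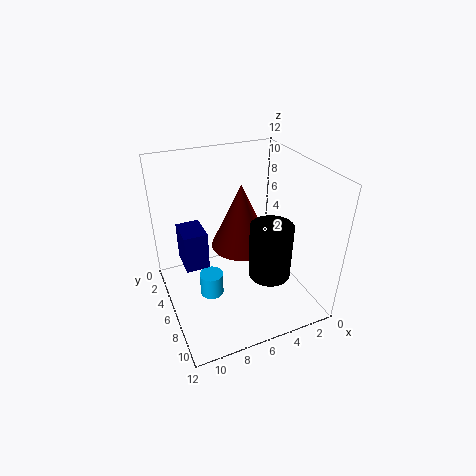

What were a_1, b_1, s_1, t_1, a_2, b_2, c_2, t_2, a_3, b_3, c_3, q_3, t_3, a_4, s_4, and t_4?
a_1 = 5.5
b_1 = 10.5
s_1 = 1.5
t_1 = 4
a_2 = 5.5
b_2 = 5.5
c_2 = 5
t_2 = 5.5
a_3 = 10
b_3 = 8.5
c_3 = 7.5
q_3 = 2
t_3 = 2.5
a_4 = 8.5
s_4 = 1
t_4 = 2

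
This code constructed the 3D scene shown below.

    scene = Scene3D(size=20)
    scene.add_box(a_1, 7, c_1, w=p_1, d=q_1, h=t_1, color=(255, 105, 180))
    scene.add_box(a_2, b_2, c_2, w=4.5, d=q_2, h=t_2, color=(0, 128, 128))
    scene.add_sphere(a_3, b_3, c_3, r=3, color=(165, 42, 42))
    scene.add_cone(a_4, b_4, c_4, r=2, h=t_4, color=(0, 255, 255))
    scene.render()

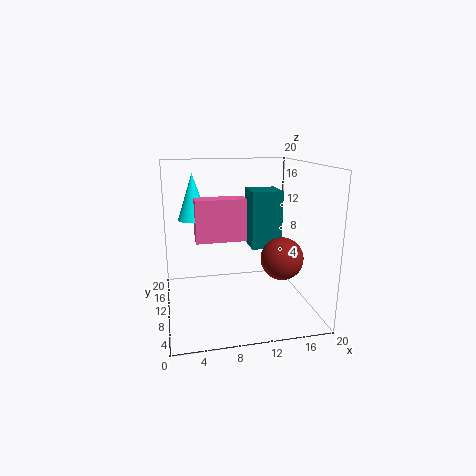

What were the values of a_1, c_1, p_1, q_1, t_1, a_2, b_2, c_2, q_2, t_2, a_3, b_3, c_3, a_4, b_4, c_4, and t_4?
a_1 = 4
c_1 = 10.5
p_1 = 6.5
q_1 = 2.5
t_1 = 5.5
a_2 = 12.5
b_2 = 11.5
c_2 = 7.5
q_2 = 4.5
t_2 = 8.5
a_3 = 16
b_3 = 8.5
c_3 = 7
a_4 = 4
b_4 = 10
c_4 = 13
t_4 = 6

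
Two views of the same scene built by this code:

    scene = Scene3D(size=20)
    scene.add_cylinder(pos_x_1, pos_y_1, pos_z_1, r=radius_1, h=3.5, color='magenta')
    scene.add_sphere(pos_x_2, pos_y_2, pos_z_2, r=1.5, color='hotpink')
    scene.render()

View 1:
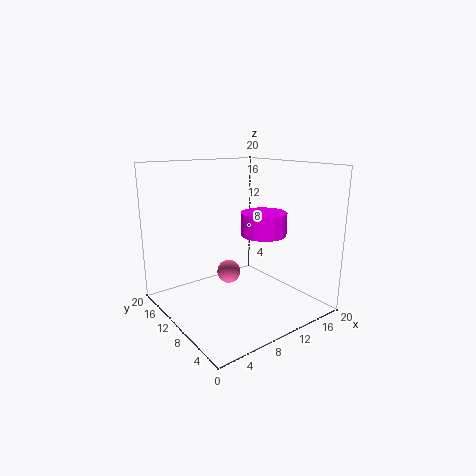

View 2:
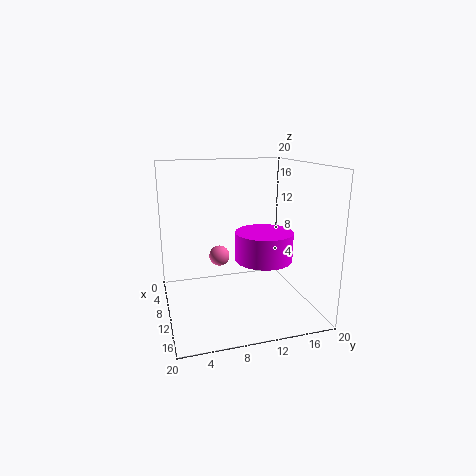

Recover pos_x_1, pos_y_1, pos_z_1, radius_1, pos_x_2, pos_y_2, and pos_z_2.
pos_x_1 = 16, pos_y_1 = 11.5, pos_z_1 = 9, radius_1 = 3.5, pos_x_2 = 7, pos_y_2 = 8, pos_z_2 = 6.5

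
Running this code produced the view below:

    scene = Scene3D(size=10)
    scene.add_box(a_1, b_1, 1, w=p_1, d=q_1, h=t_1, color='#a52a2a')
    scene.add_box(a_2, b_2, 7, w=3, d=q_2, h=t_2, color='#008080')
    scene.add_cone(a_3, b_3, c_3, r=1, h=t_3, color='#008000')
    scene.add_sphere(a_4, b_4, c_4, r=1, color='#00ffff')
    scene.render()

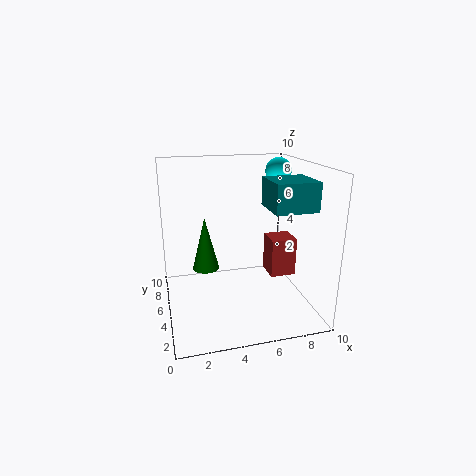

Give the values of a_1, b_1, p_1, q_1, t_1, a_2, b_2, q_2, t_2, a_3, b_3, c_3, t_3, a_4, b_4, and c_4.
a_1 = 8
b_1 = 6
p_1 = 2
q_1 = 2
t_1 = 3
a_2 = 7
b_2 = 3
q_2 = 3
t_2 = 2
a_3 = 3
b_3 = 7
c_3 = 2
t_3 = 4
a_4 = 9
b_4 = 8
c_4 = 9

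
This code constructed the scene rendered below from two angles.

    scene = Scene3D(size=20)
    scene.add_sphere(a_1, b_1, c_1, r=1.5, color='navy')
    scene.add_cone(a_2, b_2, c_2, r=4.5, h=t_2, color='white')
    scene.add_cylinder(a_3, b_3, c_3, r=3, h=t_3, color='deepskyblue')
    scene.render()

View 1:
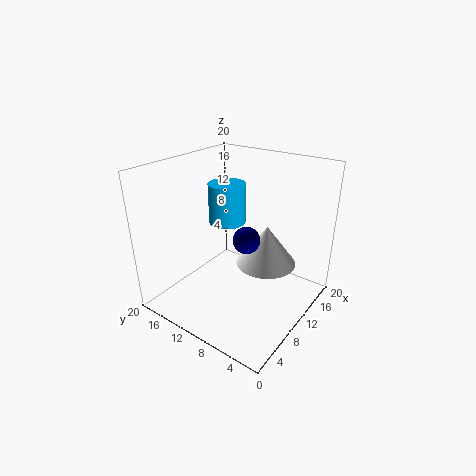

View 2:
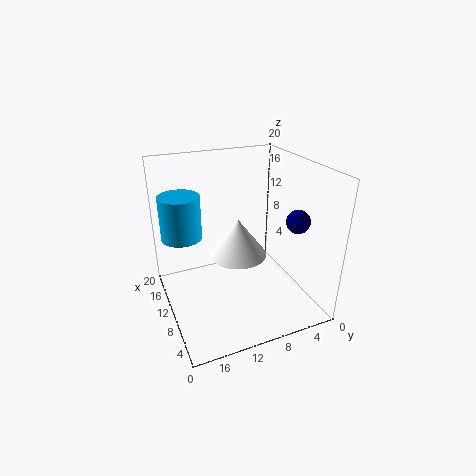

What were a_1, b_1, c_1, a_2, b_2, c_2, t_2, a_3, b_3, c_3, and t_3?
a_1 = 4; b_1 = 4.5; c_1 = 14; a_2 = 14.5; b_2 = 8; c_2 = 4.5; t_2 = 6; a_3 = 16; b_3 = 16.5; c_3 = 8.5; t_3 = 6.5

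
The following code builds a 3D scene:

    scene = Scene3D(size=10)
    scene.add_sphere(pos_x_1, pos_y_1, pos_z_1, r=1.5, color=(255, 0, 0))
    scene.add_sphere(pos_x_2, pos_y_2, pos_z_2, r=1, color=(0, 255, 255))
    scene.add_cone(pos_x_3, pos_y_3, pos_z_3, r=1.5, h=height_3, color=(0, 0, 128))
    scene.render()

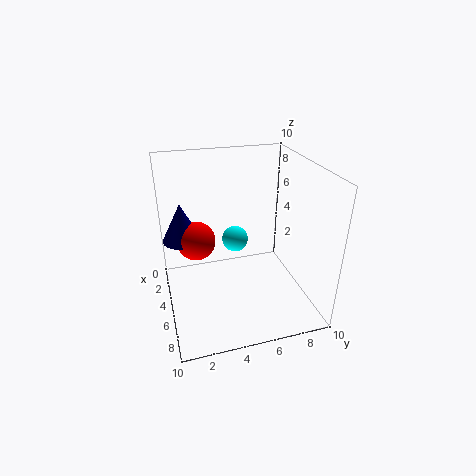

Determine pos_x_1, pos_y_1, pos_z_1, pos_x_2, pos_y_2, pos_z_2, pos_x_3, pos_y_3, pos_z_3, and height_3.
pos_x_1 = 2
pos_y_1 = 2.5
pos_z_1 = 3.5
pos_x_2 = 2.5
pos_y_2 = 5.5
pos_z_2 = 3.5
pos_x_3 = 1.5
pos_y_3 = 1.5
pos_z_3 = 3.5
height_3 = 3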